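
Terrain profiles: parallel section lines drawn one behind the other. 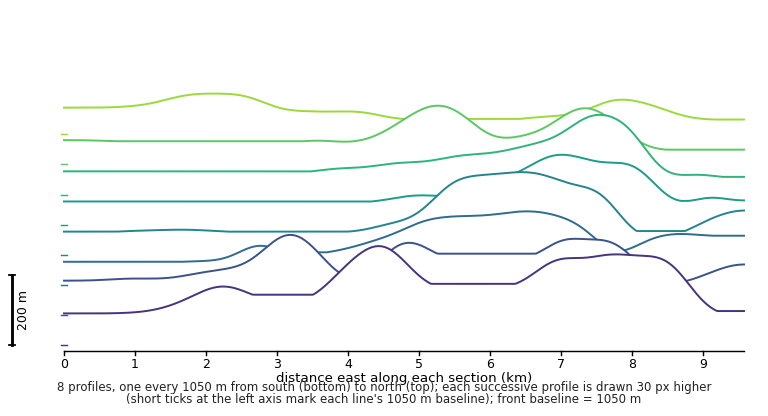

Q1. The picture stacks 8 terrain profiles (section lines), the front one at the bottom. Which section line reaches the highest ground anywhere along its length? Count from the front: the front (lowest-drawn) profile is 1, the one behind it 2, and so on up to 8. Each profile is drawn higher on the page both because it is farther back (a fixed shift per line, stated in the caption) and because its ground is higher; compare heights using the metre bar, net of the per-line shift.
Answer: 1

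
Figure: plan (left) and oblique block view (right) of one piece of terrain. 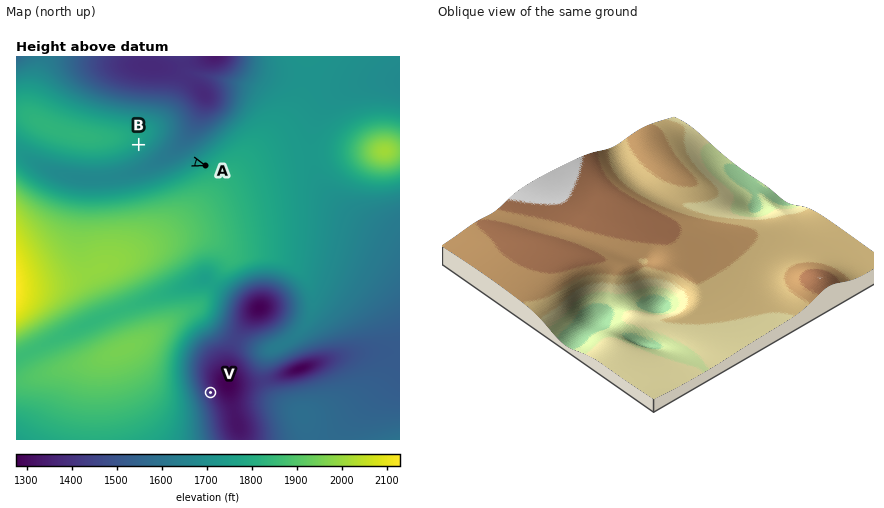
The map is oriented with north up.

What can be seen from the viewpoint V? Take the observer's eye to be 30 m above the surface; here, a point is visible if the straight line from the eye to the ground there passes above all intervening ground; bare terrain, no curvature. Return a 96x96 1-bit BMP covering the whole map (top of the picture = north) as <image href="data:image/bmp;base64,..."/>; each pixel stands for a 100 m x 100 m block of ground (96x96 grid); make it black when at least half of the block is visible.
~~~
<image width="96" height="96" href="data:image/bmp;base64,Qk2+BAAAAAAAAD4AAAAoAAAAYAAAAGAAAAABAAEAAAAAAIAEAAATCwAAEwsAAAIAAAAAAAAA////AAAAAAAAAAAAAAf///wAAAAAAAAAAAf///wAAAAAAAAAAAf///wAAAAAAAAAAAf///wAAAAAAAAAAAf///gAAAAAAAAAAA////gAAAAAAAAAAA////gAAAAAAAAAAB////gAAAAAAAAAAD////gAAAAAAAAAAD////gAAAAAAAAAAH////wAAAAAAAAAAH////8AAAAAAAAAAP/////gAAAAAAAAAf/////8AAAAAAAAAf///gf/gAAAAAAAAf///gD/8AAAAAAAA////gA//AAAAAAAA////wAf/gAAAAAAA////wAP/4AAAAAAA////4AP/8AAAAAAA////8AP//AAAAAAA////8AP//AAAAAAA////wA///gAAAAAA////AA///wAAAAAA///wAAP//wAAAAAAf/+AAAD//gAAAAAAf/8AAAAf/AAAAAAAP/8AAAAAAAAAAAAAH/4AAAAAAAAAAAAAD/4AAAAAAAAAAAAAA/4AAAAAAAAAAAAAAP4AAAAAAAAAAAAAAD4AAAAAAAAAAAAAAAcAAAAAAAAAAAAAAAcAAGAAAAAAAAAAAAfAAfAAAAAAAAAAAAfgB/AAAAAAAAAAAAf///AAAAAAAAAAAAf//+AAAAAAAAAAAAf//+AAAAAAAAAAAAf//8AAAAAAAAAAAAf//4AAAAAAAAAAAAf//wAAAAAAAAAAAAf//gAAAAAAAAAAAAQ/+AAAAAAAAAAAAAADgAAAAAAAAAAAAAAAAAAAAAAAAAAAAAAAAAAAAAAAAAAAAAAAAAAAAAAAAAAAAAAAAAAAAAAAAAAAAAAAAAAAAAAAAAAAAAAAAAAAAAAAAAAAAAAAAAAAAAAAAAAAAAAAAAAAAAAAAAAAAAAAAAAAAAAAAAAAAAAAAAAAAAAAAAAAAAAAAAAAAAAAAAAAAAAAAAAAAAAAAAAAAAAAAAAAAAAAAAAAAAAAAAAAAAAAAAAAAAAAAAAAAAAAAAAAAAAAAAAAAAAAAAAAAAAAAAAAAAAAAAAAAAAAAAAAAAAAAAAAAAAAAAAAAAAAAAAAAAAAAAAAAAAAAAAAAAAAAAAAAAAAAAAAAAAAAAAAAAAAAAAAAAAAAAAAAAAAAAAAAAAAAAAAD4AAAAAAAAAAAAAAH4AAAAAAAAAAAAAAHgAAAAAAAAAAAAAAEAAAAAAAAAAAAAAAAAAAAAAAAAAAAAAAAAAAAAAAAAAAAAAAAAAAAAAAAAAAAAAAAAAAAAAAAAAAAAAAAAAAAAAAAAAAAAAAAAAAAAAAAAAAAAAAAAAAAAAAAAAAAAAAAAAAAAAAAAAAAAAAAAAAAAAAAAAAAAAAAAAAAAAAAAAAAAAAAAAAAAAAAAAAAAAAAAAAAAAAAAAAAAAAAAAAAAAAAAAAAAAAAAAAAAAAAAAAAAAAAAAAAAAAAAAAAAAAAAAAAAAAAAAAAAAAAAAAAAAAAAAAAAAAAAAAAAAAAAAAAAAAAAAAAAAAAAAAAAAAAAAAAAAAAAAAAAAAAAAAAAAAAAAAAAAAAAAAAAAAAAAAAAAAAA="/>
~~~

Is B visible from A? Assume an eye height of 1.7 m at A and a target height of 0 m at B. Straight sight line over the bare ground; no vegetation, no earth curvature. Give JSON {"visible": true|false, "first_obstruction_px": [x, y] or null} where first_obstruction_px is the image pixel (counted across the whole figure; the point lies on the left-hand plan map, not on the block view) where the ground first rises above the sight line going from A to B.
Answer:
{"visible": true, "first_obstruction_px": null}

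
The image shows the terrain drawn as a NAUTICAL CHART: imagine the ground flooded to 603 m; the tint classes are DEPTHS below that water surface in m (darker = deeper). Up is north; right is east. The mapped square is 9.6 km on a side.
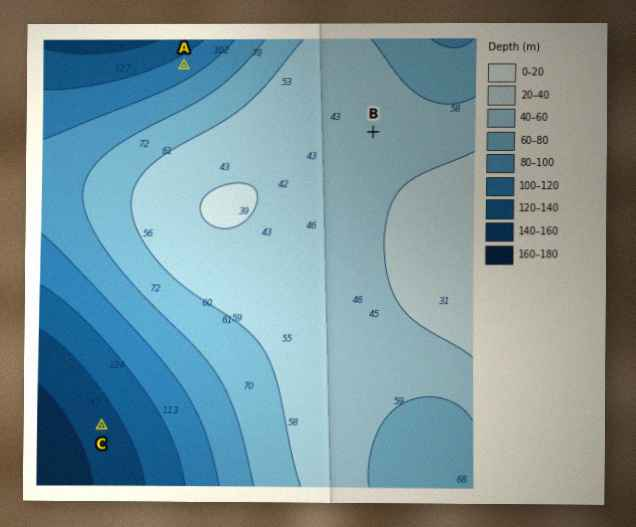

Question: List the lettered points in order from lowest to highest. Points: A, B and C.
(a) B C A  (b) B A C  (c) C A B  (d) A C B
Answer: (c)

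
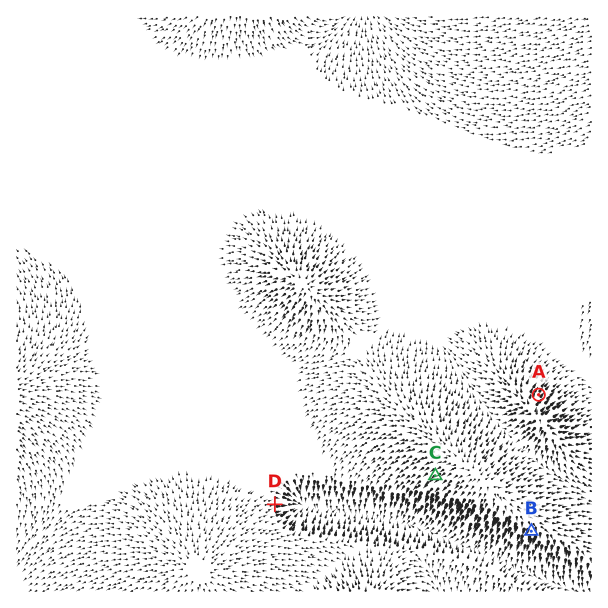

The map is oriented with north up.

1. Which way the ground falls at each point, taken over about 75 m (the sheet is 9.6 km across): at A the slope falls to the NE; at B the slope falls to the S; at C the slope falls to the SW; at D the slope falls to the E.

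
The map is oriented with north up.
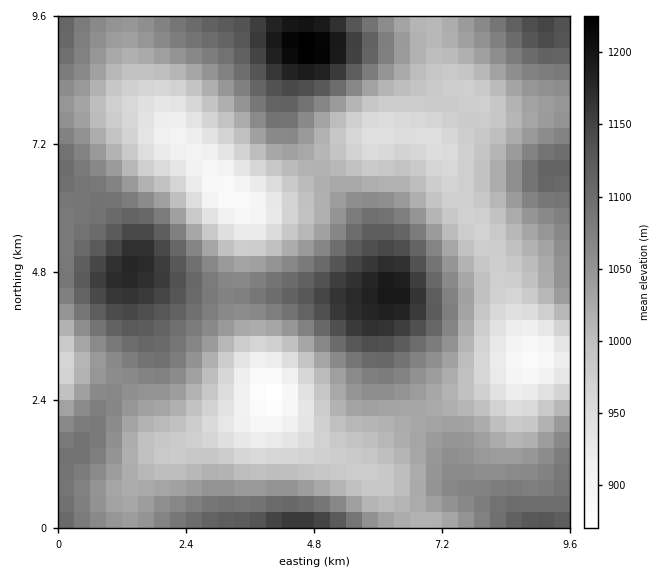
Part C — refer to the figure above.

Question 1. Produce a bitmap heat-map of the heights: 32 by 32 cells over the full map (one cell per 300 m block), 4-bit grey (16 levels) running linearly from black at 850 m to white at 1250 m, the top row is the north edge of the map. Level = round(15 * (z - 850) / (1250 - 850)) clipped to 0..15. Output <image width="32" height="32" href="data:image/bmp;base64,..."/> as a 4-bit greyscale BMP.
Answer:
<image width="32" height="32" href="data:image/bmp;base64,Qk12AgAAAAAAAHYAAAAoAAAAIAAAACAAAAABAAQAAAAAAAACAAATCwAAEwsAABAAAAAAAAAAAAAAABEREQAiIiIAMzMzAERERABVVVUAZmZmAHd3dwCIiIgAmZmZAKqqqgC7u7sAzMzMAN3d3QDu7u4A////AKmHeImaqrvMuph2ZniJqqqYh3eImZmZqZh2ZmeImZmZmHdnd3iHeHd2VVZ3iImZmZmHZmZmZmZlVVVWZ4iIiImZmGVVVVRERFVVZneId3eJmZhmVVRDMzRFVmZ3d3ZmeImYdmZUMiIjVmZmd3dmVWd4mHd2VDIRI1Z3d3dmVERWZ4iIh2VCESNXeIh3ZlMzREZ4iIh2QxEkZ4mYh2VDIiNGeJmZhlMjRXiaqYh2QyETV4maqYdlRVeJq7qZhkMhI2iaqqmYd2d4q8zLuoZTMjR5q7uqmYiJmrzM3MqXVERWirzMu6mImaq8zd3Kh2VFZ5q8zMupiImau8zduodVVWiavMy6mHd4iau8zLl2VVZ4mqvMuodlVmeJq7uodVVWeJmau6h1QzRWeJqql2VVZ3iZmqqXUyIjRWeZmHZVVXeImZmYdkIRI0ZniIdlVVZ4mZmYdlQyEjRWZ3ZmZUVWiaqZh2VDIiNFZmZVVVRFVomqmHZUMiI0Z3dlRERERVZ4mYhlQyIzRniHZUREREVWZ4iHZUMzNFeJmHZURERVVWd4d2VEM0VnmqmHZVVVVVVnd4dlVERWeKu7qYdmVVVWd4iYdlVmeIm8zdypd2VVZ4iZmHdneImave7tuodmZniZqqmHd4mZqs3u7bqHZmeImrupiHiJmqu83dy5h2Zniau7"/>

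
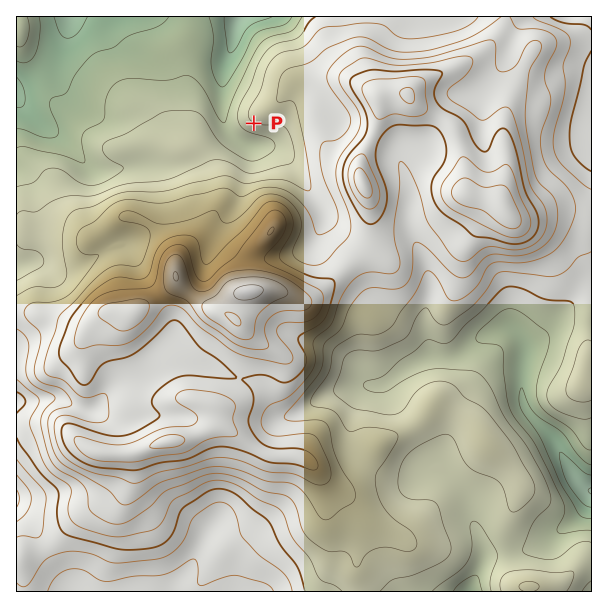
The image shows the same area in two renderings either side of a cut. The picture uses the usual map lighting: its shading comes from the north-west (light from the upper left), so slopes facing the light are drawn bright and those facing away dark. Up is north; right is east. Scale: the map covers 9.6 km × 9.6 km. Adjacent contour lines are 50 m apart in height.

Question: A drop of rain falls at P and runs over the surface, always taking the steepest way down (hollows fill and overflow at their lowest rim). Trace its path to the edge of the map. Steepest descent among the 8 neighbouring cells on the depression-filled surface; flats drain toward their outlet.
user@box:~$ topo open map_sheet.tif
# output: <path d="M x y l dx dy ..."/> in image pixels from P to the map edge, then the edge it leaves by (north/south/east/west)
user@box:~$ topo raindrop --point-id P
<path d="M254 123l-15 15 0 2-2 0-10-11-3-6 0-6-2-1 0-45 2-2 0-4 7-15 0-5 2-1 0-8 1-1 0-8 2-1 0-3 3-6"/>
exit: north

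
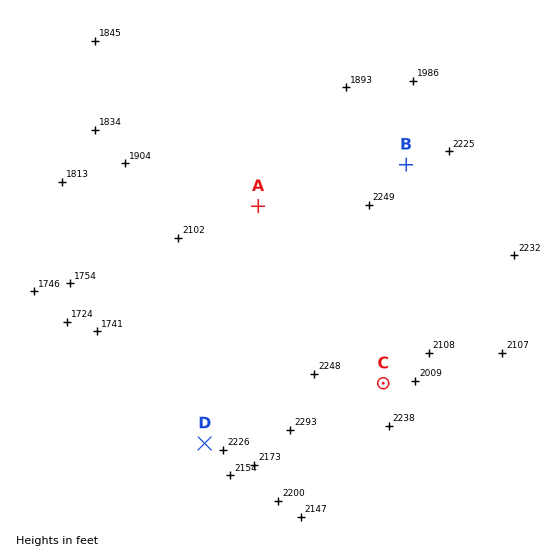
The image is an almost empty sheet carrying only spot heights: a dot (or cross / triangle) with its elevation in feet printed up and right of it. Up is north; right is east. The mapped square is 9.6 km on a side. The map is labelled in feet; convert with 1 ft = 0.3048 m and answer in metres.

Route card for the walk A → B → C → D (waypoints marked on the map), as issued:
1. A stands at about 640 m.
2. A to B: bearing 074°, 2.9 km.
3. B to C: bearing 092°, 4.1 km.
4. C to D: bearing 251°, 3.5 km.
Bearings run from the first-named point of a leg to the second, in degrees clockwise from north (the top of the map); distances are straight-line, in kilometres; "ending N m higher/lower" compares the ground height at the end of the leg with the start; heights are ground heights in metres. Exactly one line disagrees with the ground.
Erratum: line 3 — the bearing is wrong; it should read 186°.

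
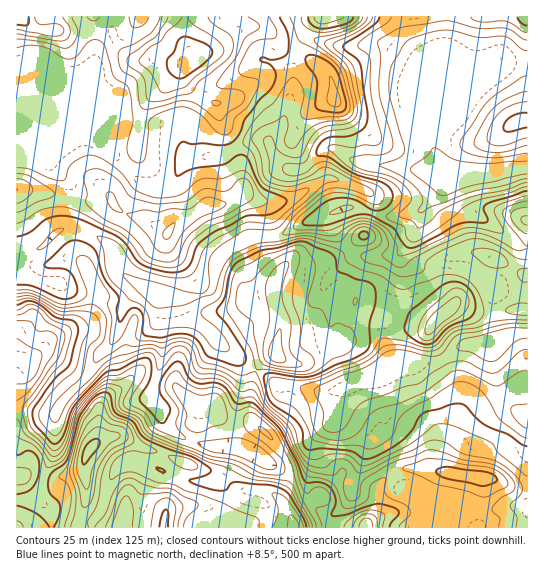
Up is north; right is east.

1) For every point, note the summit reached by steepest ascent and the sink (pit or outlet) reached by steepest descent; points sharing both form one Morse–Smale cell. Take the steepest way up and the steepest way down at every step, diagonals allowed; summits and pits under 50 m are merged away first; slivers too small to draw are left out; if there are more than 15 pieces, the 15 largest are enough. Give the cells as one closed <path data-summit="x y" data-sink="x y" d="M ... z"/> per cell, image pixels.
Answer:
<path data-summit="193 58" data-sink="489 173" d="M295 16l-201 0 1 46-3 9-15 19 17 9 13 10-3 26 5 12 11 15 19 19 14 6 10 0 7-3 7-9 4-9 9-7 32-4 31-15 13 0 10 18 14 11 15-1 17-17 11-3 26 15 42 4 26 5 14 0-6-22-12-17 6-14 0-14-5-15 0-17-5-7-40-23-21 4-17 0-26-7-12-7z"/><path data-summit="90 449" data-sink="489 173" d="M77 228l-11 0-9 4-19 17-21 2-1 19 25 10 17 3 9 6 56 16 1 2-11 34-16 16-8 17-24 24-11 17-28-6-10 1 0 117 75 1 1-6 11-15 5-22 7-14 10-8 10-2 56 20 23 0 5-2 7 9 11 8 25 7 6 4 1 12-2 9 63 0 2-11 15-14 5-9 1-9-6-4-8 0-17 15-27 15-4 8-11-21 9-21-1-14-15-22-17-16-7-12 3-32 4-10-33-24-20-20-12-7-6-6-2-12-4-3-21-3-29-17-10-10-6-19-10-10z"/><path data-summit="167 234" data-sink="489 173" d="M49 87l-4 0-2 10-10 14-4 22-4 8-4 2 9 1 9 5 29 34 1 10-4 16-1 20 18 0 21 11 10 10 6 19 10 10 33 18 25 2 23-7 3-5 3-18 5-12 14-12 14-6 29-3 25-13 42-15 14 0 22 8 17 0 19-4 6-3 28-31-10-6-14 0-26-5-42-4-26-15-11 3-17 17-15 1-14-11-10-18-13 0-31 15-32 4-9 7-4 9-7 9-7 3-10 0-14-6-19-19-11-15-5-12 3-26-5-5-25-15-20 0z"/><path data-summit="90 449" data-sink="491 343" d="M527 311l-34 1 4 29-6 3-28 1-16 12-12 6-17 1-21-3-26 16-40 15-50-5-24-16-5 10-3 32 7 12 17 16 15 22 1 14-9 21 11 20 4-7 27-15 17-15 8 0 6 3 8-18 7-21 0-7-6-7-23-16 0-8 4 8 32 18 20 39 10-4 21 0 12 4 55 7 24 10 10 0z"/><path data-summit="277 355" data-sink="489 173" d="M330 213l-27 10-25 13-29 3-22 12-8 10-7 29-11 6-21 3 3 3 2 12 70 57 8-10 12-6 15 8 13 1 14-8 24-7 10-34-26-21-1-8 10-13 17-14 9-4-6-2-15-16z"/><path data-summit="90 449" data-sink="489 173" d="M451 179l-29 30-5 3-19 4-17 0-22-8-14 0-14 6 8 23 15 16 6 2-9 4-17 14-10 13 1 8 21 19 4 2 2-2 3-12 32 8 4-15 9-16 0-24 15-21 10 24 6 6 35 5 26 18 1 26 35-2 0-63-10-2-32-25-21-9-13-25z"/><path data-summit="29 365" data-sink="489 173" d="M21 271l-5 0 0 138 38 6 11-17 24-24 8-17 16-16 11-35-57-17-9-6-17-3z"/><path data-summit="521 121" data-sink="489 173" d="M527 63l-28 0-16 12-12 2-3 14-9 11-9 6-15 5-6 6-6 14 9 12 7 22 6 8 9 4 48-10 26-2z"/><path data-summit="163 527" data-sink="489 173" d="M135 461l-10 2-10 8-7 14-5 22-11 15 1 6 174-1 2-8-1-12-6-4-25-7-11-8-7-9-5 2-23 0z"/><path data-summit="90 449" data-sink="489 173" d="M426 468l-21 0-10 5 5 10 6 6 17 8 13 13-3 18 95-1-1-38-10 0-24-10-55-7z"/><path data-summit="17 17" data-sink="489 173" d="M93 16l-76 0-1 67 29 0 1 4 4 1 27 1 15-18 3-9 0-44z"/><path data-summit="443 314" data-sink="489 173" d="M415 233l-15 21 0 24-9 16-4 15 18 4 25 12 25-21 6 0 20 8 10 0 2-7-1-19-26-18-35-5-6-6z"/><path data-summit="322 17" data-sink="489 173" d="M445 16l-148 0-1 3 9 16 18 8 18 4 17 0 15-4 10 1 35 21 6 8 1 6 4-10 11-11 4-8z"/><path data-summit="277 355" data-sink="491 343" d="M354 316l-5 2-8 31-24 7-14 8-13-1-15-8-12 6-7 9 25 17 13 0 25 5 12 0 46-17 15-12-8-18-3-15-6-9z"/><path data-summit="443 314" data-sink="491 343" d="M461 304l-6 0-24 21-26-12-18-4-4 16 0 13 9 24 15-1 11 3 17-1 12-6 16-12 28-1 6-3 0-7-4-12 0-8-2-2-16-1z"/>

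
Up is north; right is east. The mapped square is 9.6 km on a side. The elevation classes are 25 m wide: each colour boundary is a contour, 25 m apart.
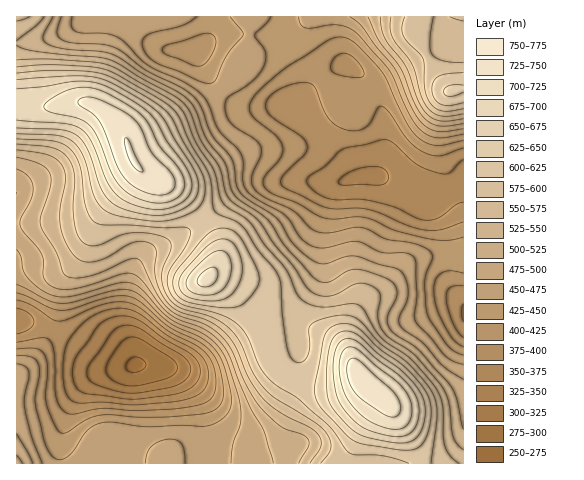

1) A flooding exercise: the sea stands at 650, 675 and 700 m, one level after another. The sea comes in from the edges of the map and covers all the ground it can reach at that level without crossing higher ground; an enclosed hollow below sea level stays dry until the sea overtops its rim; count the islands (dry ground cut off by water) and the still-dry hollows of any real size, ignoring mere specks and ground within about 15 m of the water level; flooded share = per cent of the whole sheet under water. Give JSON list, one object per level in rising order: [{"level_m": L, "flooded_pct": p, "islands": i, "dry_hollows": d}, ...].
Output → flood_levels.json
[{"level_m": 650, "flooded_pct": 88, "islands": 2, "dry_hollows": 0}, {"level_m": 675, "flooded_pct": 91, "islands": 2, "dry_hollows": 0}, {"level_m": 700, "flooded_pct": 94, "islands": 2, "dry_hollows": 0}]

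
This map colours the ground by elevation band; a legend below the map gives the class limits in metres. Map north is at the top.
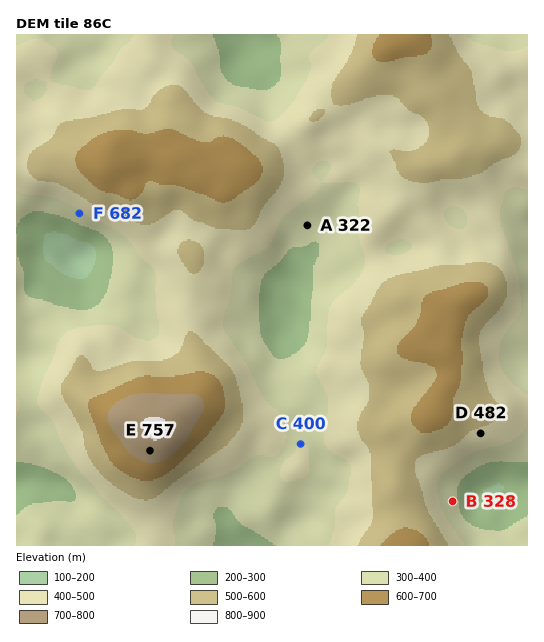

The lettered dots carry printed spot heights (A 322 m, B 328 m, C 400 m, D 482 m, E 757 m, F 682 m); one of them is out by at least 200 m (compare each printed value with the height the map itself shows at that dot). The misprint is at F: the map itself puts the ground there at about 382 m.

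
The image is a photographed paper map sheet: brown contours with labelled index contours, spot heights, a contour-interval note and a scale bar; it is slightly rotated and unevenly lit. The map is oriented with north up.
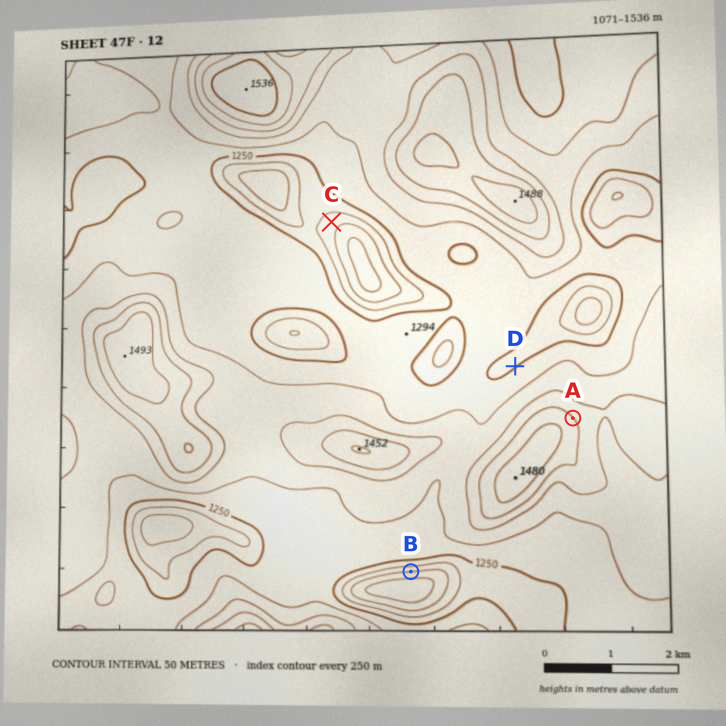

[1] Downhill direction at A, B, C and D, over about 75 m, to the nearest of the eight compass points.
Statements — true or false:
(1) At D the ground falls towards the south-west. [false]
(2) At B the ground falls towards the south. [true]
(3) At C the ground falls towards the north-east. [false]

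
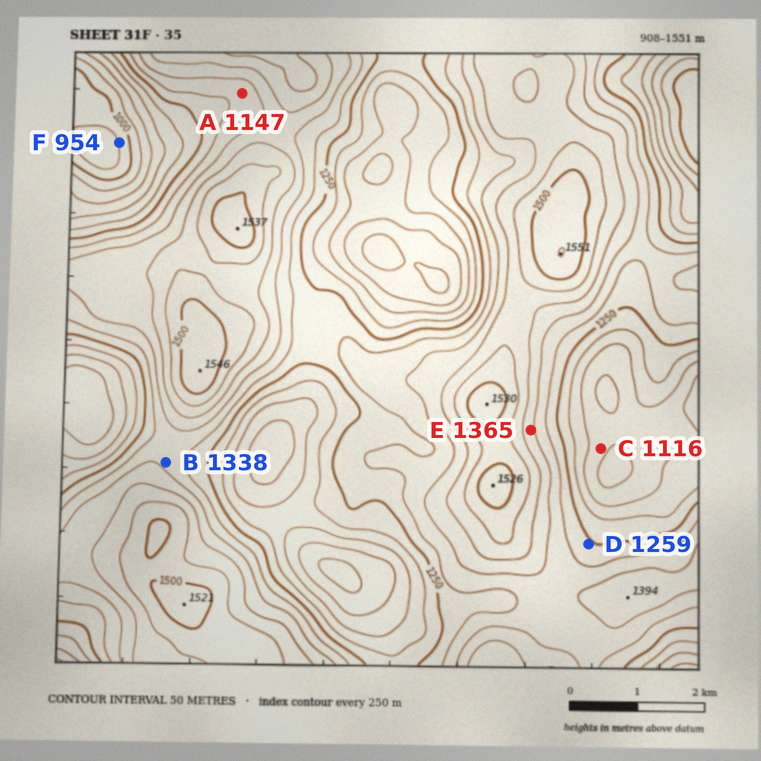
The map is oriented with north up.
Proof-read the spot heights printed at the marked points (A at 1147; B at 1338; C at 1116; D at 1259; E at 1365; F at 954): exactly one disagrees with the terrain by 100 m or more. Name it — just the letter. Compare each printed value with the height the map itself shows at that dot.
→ A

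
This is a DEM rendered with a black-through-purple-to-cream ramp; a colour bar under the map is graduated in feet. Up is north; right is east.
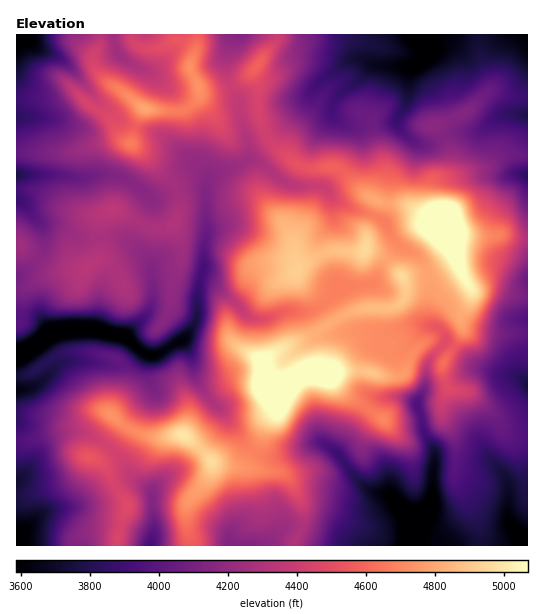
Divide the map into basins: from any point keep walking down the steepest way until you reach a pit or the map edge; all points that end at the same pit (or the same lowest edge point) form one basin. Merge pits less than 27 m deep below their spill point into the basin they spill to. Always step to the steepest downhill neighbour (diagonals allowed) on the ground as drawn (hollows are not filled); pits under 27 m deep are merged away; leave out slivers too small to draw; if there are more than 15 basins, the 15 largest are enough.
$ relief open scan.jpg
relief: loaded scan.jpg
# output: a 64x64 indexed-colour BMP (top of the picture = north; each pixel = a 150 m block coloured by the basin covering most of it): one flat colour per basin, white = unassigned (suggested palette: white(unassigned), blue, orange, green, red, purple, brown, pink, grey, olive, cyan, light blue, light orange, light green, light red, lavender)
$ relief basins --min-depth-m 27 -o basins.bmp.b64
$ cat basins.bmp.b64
<image width="64" height="64" href="data:image/bmp;base64,Qk12CAAAAAAAAHYAAAAoAAAAQAAAAEAAAAABAAQAAAAAAAAIAAATCwAAEwsAABAAAAAAAAAA////ALR3HwAOf/8ALKAsACgn1gC9Z5QAS1aMAMJ34wB/f38AIr28AM++FwDox64AeLv/AIrfmACWmP8A1bDFAFVVVVVVVViIiIiImZmZmZmZkiIiIiIiIiIiIiIid3d3VVVVVVVVWIiIiIiZmZmZmZmSIiIiIiIiIiIiIiJ3d3dVVVVVVVVYiIiIiZmZmZmZmZkiIiIiIiIiIiIiInd3d1VVVVVVVViIiIiJmZmZmZmZmSIiIiIiIiIiIiInd3d3VVVVVVVVVYiIiImZmZmZmZmZIiIiIiIiIiIiIid3d3dVVVVVVVVViIiIiJmZmZmZmZkiIiIiIiIiIiIiJ3d3d1VVVVVVVViIiIiImZmZmZmZkiIiIiIiIiIiIiJ3d3d3VVVVVVVViIiIiIiJmZmZmZmSIiIiIiIiIiIiJ3d3d3dVVVVVVVWIiIiIiIiZmZmZmSIiIiIiIiIiIiInd3d3d1VVVVVVWIiIiIiIiJmZmZIiIiIiIiIiIiIiIid3d3d3VVVVVVVYiIiIiIiIgRESIiIiIiIiIiIiIiIiJ3d3d3dVVVVVVViIiIiIiIgRERIiIiIiIiIiIiIiIiInd3d3d1VVVVVVVYiIiIiIgRERESIiIiIiIiIiIiIiIid3d3d3ERVVVVVVWIiIiIEREREREiIiIiIiIiIiIiIiJ3d3d3cRERFVVVVYERERERERERESIiIiIiIiIiIiIiJ3d3d6qhEREbFVVVERERERERERERIiIiIiIiIiIiIiInd3d6qqu7u7u7FVERERERERERERESIiIiIiIiIiIiInd3d3qqq7u7u7u7sREREREREREREREiIiIiIiIiIiIid3d3qqqru7u7u7u7ERERERERERERESIiIiIiIiIiIiJ3d3qqqqu7u7u7u7sRERERERERERERIiIiIiIiIiIiIieqqqqqq7u7u7u7uxERERERERERERERIiIiIiIiIiIiKqqqqqqhu7u7u7u7ERERERERERERERESIRIiIhESIiKqqqqqqqERu7u7u7sREREREREREREREREREREREREiIqqqqqqqoRERu7u7sRERERERERERERERERERERERESIiKqqqqqqhEREREREREREREREREREREREREREREREREiIaqqqqqqERERERERERERERERERERERERERERERERERIRGqqqqqoRERERERERERERERERERERERERERERERERERERqqoqqhEREREREREREREREREREREREREREREREREREREiIiIiERERERERERERERERERERERERERERERERERERESIiIiIRERERERERERERERERERERERERERERERERERERIiIiIhERERERERERERERERERERERERERERERERERERESIiIiERERERERERERERERERERERERERERERERERERERIiIiIREREREREREREREREREREREREREREREREREREREiIiIhEREREREREREREREREREREREREREREREREREREiIiIiERERERERERERERERERERERERERERERERERERESIiIiIREURERBERERERERERERERERERERERERERERESIiIiIhFEREREERERERERERERERERERERERERERERERIiIiIiFEREREQREREREREREREREREREREREREREREREiIiIiJERERERBERERERERERERERERERERERERERERESIiIiIkREREREEREREREREREREREREREREREREREREd3d3d3dRERERERBERRERBERERERERERERERERERERER3d3d3d1EREREREERREREEREREREREREREREREREREzHd3d3d3UREREREREREREQRERERERERERERERERERMzPN3d3d3dRERERERERERERBERERERERERERERERMzMzPM3d3d3d1EREREREREREREERERERERERERERETMzMzM8zd3d3d3UREREREREREREQRERERERERERERETMzMzMzzN3d3d3dREREREREREREERERERERERERERETMzMzMzMzzN3d3d1EREREREREREEREREREREREREzMzMzMzMzMzPMzM3d3UREREREREREQRERERERERERMzMzMzMzMzMzM8zMzM3dZmZmZkREREERERERERERERMzMzMzMzMzMzMzzMzMzMxmZmZmZmREERERERERERERMzMzMzMzMzMzMzPMzMzMzGZmZmZmZmZhERERERERERMzMzMzMzMzMzMzPMzMzMzMZmZmZmZmZmEREREREREREzMzMzMzMzMzMzM8zMzMzMxmZmZmZmZmYRERERERERETMzMzMzMzMzMzMzM8zMzMzGZmZmZmZmZmERERERERETMzMzMzMzMzMzMzMzM8zMzMZmZmZmZmZmERERERERERMzMzMzMzMzMzMzMzMzPMzMxmZmZmZmZmEREREREREREzMzMzMzMzMzMzMzMzMzzP/2ZmZmZmZhERERERHu7hETMzMzMzMzMzMzMzMzMzP///ZmZmZmZhERERERHu7u4RMzMzMzMzMzMzMzMzMzM///9mZmZmZhEREREREe7u7u4zMzMzMzMzMzMzMzMzMz///2ZmZmZmERERERER7u7u7jMzMzMzMzMzMzMzMzMz////ZmZmZmYRERERERHu7u7u4zMzMzMzMzMzMzMzMzP///9mZmZmZhERERERER7u7u7uMzMzMzMzMzMzMzMzM////2ZmZmZmERERERERHu7u7u7jMzMzMzMzMzMzMzMz////"/>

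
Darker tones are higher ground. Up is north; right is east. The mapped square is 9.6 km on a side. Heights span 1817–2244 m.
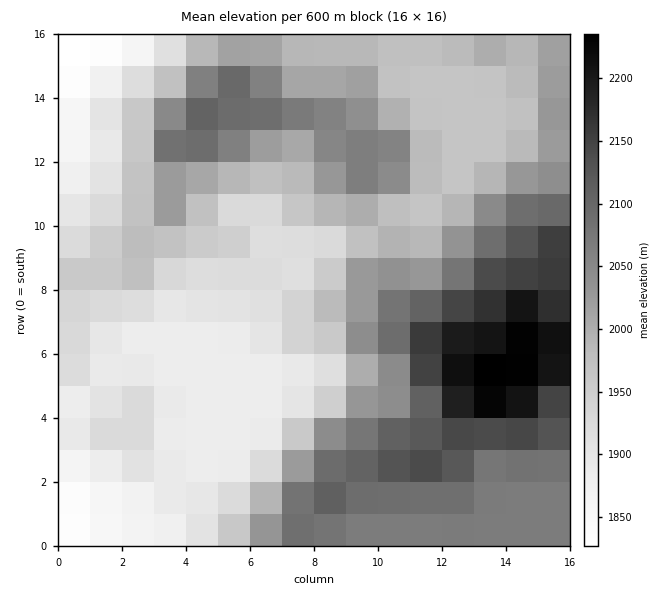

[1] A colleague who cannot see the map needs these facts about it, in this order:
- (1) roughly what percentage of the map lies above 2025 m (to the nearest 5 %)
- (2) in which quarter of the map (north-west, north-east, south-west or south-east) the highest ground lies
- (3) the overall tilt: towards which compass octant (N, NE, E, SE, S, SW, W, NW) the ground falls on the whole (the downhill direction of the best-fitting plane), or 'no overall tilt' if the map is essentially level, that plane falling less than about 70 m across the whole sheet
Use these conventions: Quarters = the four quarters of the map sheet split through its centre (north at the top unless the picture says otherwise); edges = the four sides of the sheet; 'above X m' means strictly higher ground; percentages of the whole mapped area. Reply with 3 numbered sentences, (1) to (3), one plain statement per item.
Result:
(1) Roughly 40 % of the ground is higher than 2025 m.
(2) The highest ground is in the south-east quarter.
(3) On the whole the ground falls towards the west.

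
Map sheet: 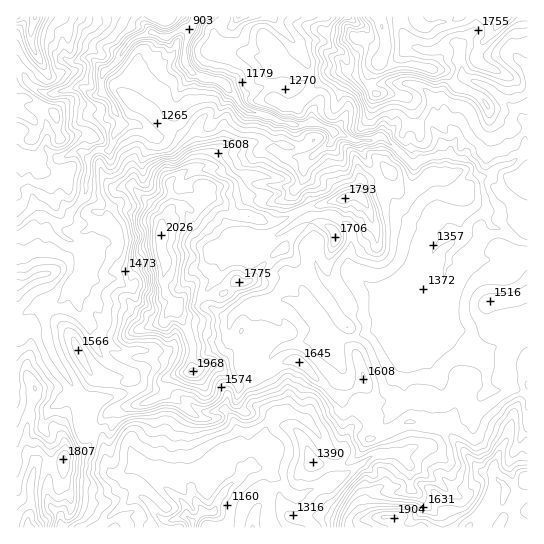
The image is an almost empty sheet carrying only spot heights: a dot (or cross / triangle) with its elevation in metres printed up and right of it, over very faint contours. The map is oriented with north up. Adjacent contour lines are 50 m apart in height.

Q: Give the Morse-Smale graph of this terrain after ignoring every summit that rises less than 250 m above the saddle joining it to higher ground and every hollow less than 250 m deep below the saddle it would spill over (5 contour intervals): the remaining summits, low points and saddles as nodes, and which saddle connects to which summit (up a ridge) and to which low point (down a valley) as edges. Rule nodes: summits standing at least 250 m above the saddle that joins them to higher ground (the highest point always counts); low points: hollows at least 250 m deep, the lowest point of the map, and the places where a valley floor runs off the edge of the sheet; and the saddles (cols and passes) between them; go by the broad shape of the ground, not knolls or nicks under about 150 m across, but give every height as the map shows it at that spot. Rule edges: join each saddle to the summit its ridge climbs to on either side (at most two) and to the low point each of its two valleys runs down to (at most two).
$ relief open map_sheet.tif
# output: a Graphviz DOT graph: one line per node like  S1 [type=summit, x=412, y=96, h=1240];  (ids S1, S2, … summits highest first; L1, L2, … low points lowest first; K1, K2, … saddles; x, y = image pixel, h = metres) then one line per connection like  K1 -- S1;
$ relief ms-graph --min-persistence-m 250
graph terrain {
  S1 [type=summit, x=161, y=237, h=2026];
  S2 [type=summit, x=382, y=27, h=1952];
  S3 [type=summit, x=527, y=478, h=1949];
  S4 [type=summit, x=29, y=527, h=1928];
  S5 [type=summit, x=35, y=17, h=1856];
  L1 [type=low, x=191, y=26, h=903];
  L2 [type=low, x=193, y=523, h=988];
  K1 [type=saddle, x=370, y=425, h=1522];
  K2 [type=saddle, x=95, y=433, h=1427];
  K3 [type=saddle, x=527, y=243, h=1386];
  K4 [type=saddle, x=22, y=226, h=1296];
  K1 -- S1;
  K1 -- S3;
  K1 -- L1;
  K1 -- L2;
  K2 -- S1;
  K2 -- S4;
  K2 -- L1;
  K2 -- L2;
  K3 -- S1;
  K3 -- S2;
  K3 -- L1;
  K4 -- S1;
  K4 -- S5;
  K4 -- L1;
}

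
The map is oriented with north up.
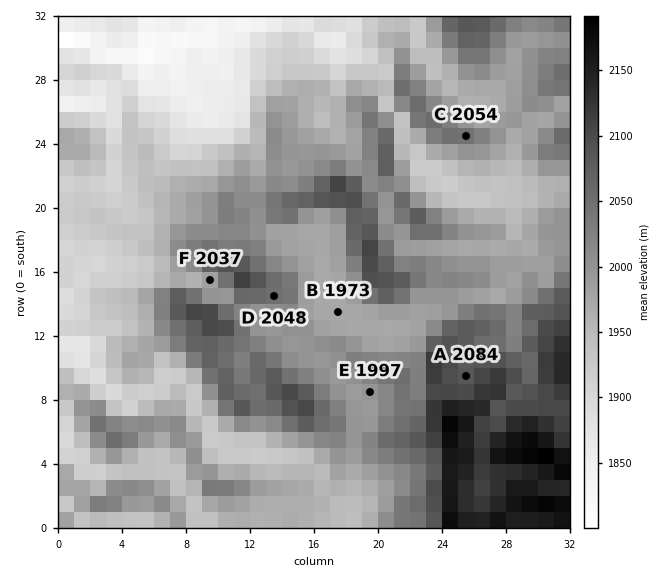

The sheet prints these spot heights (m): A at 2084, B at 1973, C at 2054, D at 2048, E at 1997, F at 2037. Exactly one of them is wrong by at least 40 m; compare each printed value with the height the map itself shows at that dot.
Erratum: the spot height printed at F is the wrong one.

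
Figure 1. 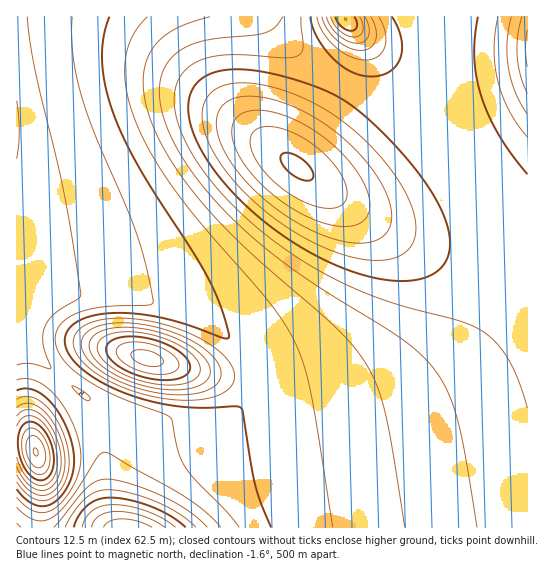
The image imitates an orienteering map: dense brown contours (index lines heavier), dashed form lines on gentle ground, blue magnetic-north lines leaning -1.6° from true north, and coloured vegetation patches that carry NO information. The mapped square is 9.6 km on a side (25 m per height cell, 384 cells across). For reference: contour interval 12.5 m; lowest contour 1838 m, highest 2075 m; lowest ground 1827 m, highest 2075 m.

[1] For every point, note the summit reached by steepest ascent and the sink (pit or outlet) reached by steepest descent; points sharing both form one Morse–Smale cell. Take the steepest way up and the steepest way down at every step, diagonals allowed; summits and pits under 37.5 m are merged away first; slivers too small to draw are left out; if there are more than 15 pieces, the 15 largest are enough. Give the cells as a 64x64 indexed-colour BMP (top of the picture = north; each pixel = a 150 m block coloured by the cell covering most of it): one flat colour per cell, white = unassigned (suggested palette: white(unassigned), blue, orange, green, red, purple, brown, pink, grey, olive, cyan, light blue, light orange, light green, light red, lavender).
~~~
<image width="64" height="64" href="data:image/bmp;base64,Qk12CAAAAAAAAHYAAAAoAAAAQAAAAEAAAAABAAQAAAAAAAAIAAATCwAAEwsAABAAAAAAAAAA////ALR3HwAOf/8ALKAsACgn1gC9Z5QAS1aMAMJ34wB/f38AIr28AM++FwDox64AeLv/AIrfmACWmP8A1bDFAERERERERCIiIiIiIiIiIiIiIiIiIiIiIiIiIiIiIiIiREREREREIiIiIiIiIiIiIiIiIiIiIiIiIiIiIiIiIiJEREREREEiIiIiIiIiIiIiIiIiIiIiIiIiIiIiIiIiIkREREREQSIiIiIiIiIiIiIiIiIiIiIiIiIiIiIiIiIiRERERERBIiIiIiIiIiIiIiIiIiIiIiIiIiIiIiIiIiJEREREREEiIiIiIiIiIiIiIiIiIiIiIiIiIiIiIiIiIkREREREQRIiIiIiIiIiIiIiIiIiIiIiIiIiIiIiIiIiRERERERBEiIiIiIiIiIiIiIiIiIiIiIiIiIiIiIiIiJEREREREESIiIiIiIiIiIiIiIiIiIiIiIiIiIiIiIiIkREREREQREiIiIiIiIiIiIiIiIiIiIiIiIiIiIiIiIiRERERERDEREiIiIiIiIiIiIiIiIiIiIiIiIiIiIiIiJEREREREMzEREREiIiIiIiIiIiIiIiIiIiIiIiIiIiIkREREREMzMzMzERERESIiIiIiIiIiIiIiIiIiIiIiIiREREREQzMzMzMzMzMREREREiIiIiIiIiIiIiIiIiIiJERERERDMzMzMzMzMzMREREREREiIiIiIiIiIiIiIiIkRERERDMzMzMzMzMzMzMREREREREREiIiIiIiIiIiIiREREREMzMzMzMzMzMzMzERERERERERESIiIiIiIiIiJERERDMzMzMzMzMzMzMzMRERERERERERERIiIiIiIiIkRERDMzMzMzMzMzMzMzMxERERERERERERERIiIiIiIiRERDMzMzMzMzMzMzMzMzERERERERERERERESIiIiIiJERDMzMzMzMzMzMzMzMzERERERERERERERERESIiIiIkRDMzMzMzMzMzMzMzMzMREREREREREREREREREiIiIiRDMzMzMzMzMzMzMzMzMRERERERERERERERERERIiIiJDMzMzMzMzMzMzMzMzMREREREREREREREREREREiIiIjMzMzMzMzMzMzMzMzMRERERERERERERERERERERIiIiMzMzMzMzMzMzMzMzERERERERERERERERERERERESIiIzMzMzMzMzMzMzMxERERERERERERERERERERERERIiIjMzMzMzMzMzMzMRERERERERERERERERERERERERESIiMzMzMzMzMzMRERERERERERERERERERERERERERERIiIREREREREREREREREREREREREREREREREREREREREiIhERERERERERERERERERERERERERERERERERERERERIiEREREREREREREREREREREREREREREREREREREREREiIRERERERERERERERERERERERERERERERERERERERESIhERERERERERERERERERERERERERERERERERERERERIiEREREREREREREREREREREREREREREREREREREREREiIRERERERERERERERERERERERERERERERERERERERESIhERERERERERERERERERERERERERERERERERERERERIiERERERERERERERERERERERERERERERERERERERERIiIREREREREREREREREREREREREREREREREREREREREiImERERERERERERERERERERERERERERERERERERERESIiYRERERERERERERERERERERERERERERERERERERESIiJhERERERERERERERERERERERERERERERERERERESIiImYRERERERERERERERERERERERERERERERERERERIiIiZhERERERERERERERERERERERERERERERERERERIiIiJmEREREREREREREREREREREREREREREREREREREiIiImYREREREREREREREREREREREREREREREREREREiIiIiZhEREREREREREREREREREREREREREREREREREiIiIiJmERERERERERERERERERERERERERERERERERESIiIiImYRERERERERERERERERERERERERERERERERESIiIiIiZhERERERERERERERERERERERERERERERERESIiIiIiJmERERERERERERERERERERERERERERERERESIiIiIiImYRERERERERERERERERERERERERERERERERIiIiIiIiZhERERERERERERERERERERERERERERERFVUiIiIiIiJhEREREREREREREREREREREREREREREVVVVSIiIiIiImERERERERERERERERERERERERERERVVVVVVIiIiIiIiYREREREREREREREREREREREREREVVVVVVVUiIiIiIiJhERERERERERERERERERERERERFVVVVVVVVSIiIiIiIhERERERERERERERERERERERERFVVVVVVVVVUiIiIiIiERERERERERERERERERERERERFVVVVVVVVVVSIiIiIiIRERERERERERERERERERERERVVVVVVVVVVVVIiIiIiIhERERERERERERERERERERERVVVVVVVVVVVVUiIiIiIiERERERERERERERERERERERVVVVVVVVVVVVUiIiIiIiIRERERERERERERERERERERVVVVVVVVVVVVVSIiIiIiIhERERERERERERERERERERFVVVVVVVVVVVVVIiIiIiIi"/>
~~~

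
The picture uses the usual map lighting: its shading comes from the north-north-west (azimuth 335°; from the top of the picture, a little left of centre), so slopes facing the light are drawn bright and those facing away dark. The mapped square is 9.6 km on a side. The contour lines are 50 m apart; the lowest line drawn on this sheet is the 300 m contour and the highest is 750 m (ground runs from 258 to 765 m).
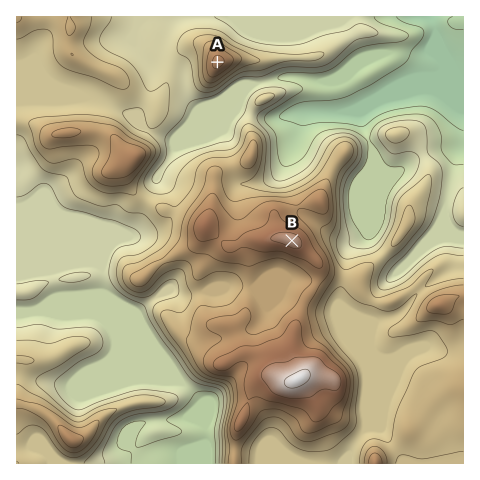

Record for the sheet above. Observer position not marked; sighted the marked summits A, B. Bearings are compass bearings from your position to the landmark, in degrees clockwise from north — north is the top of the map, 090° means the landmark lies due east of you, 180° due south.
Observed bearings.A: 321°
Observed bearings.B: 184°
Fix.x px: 297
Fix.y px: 161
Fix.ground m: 350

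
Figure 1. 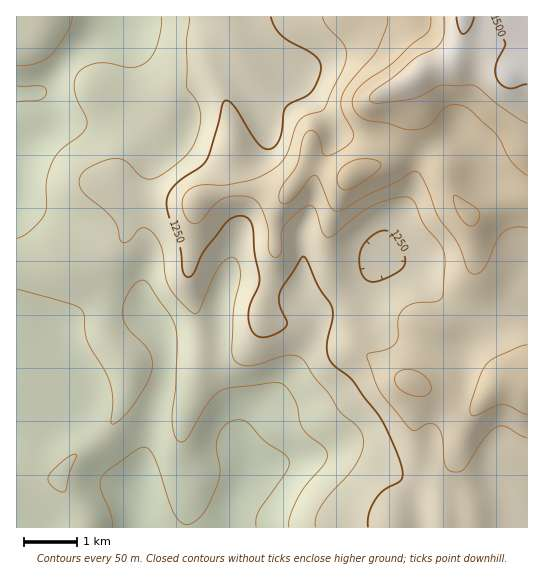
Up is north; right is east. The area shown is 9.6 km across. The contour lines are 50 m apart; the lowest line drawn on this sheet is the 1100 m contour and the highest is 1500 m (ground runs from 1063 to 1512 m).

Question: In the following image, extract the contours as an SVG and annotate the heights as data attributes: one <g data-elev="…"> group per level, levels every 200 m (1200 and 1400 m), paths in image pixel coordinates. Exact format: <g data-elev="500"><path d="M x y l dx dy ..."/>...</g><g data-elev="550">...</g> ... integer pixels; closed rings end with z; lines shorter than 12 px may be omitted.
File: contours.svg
<g data-elev="1200"><path d="M189 17l-3 25 1 44 11 18 3 13-3 17-7 15-15 16-13 9-9 4-5 1-6-1-17-17-5-2-7-1-13 4-15 8-6 7-1 8 6 9 19 16 9 9 4 7 3 12 2 4 7-1 9-11 4-2 5 1 7 5 8 15 3 26 4 11 9 13 16 15 3-1 2-3 14-31 8-14 8-7 4-1 2 2 4 6 1 9-7 40-1 37 3 10 6 4 9 1 35-10 8-1 6 2 6 4 10 17 14 16 11 17 19 18 4 6 1 7-4 15-10 16-28 32-6 12 0 10"/></g><g data-elev="1400"><path d="M470 226l4-1 4-4 2-6-1-4-8-6-14-9-3 0 0 7 4 11 6 8z"/><path d="M341 189l8 0 12-6 17-13 3-4-1-3-5-3-10-1-10 1-8 3-6 6-3 6 0 8z"/><path d="M431 17l-1 10-4 7-15 11-20 19-24 16-10 10-5 11 3 10 6 6 6 3 19 3 19 6 9 1 9-2 7-3 12-15 5-4 8-1 8 1 8 5 24 22 16 28 16 14"/></g>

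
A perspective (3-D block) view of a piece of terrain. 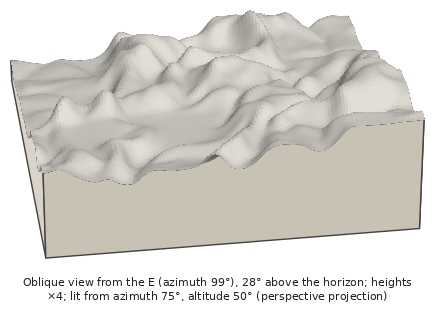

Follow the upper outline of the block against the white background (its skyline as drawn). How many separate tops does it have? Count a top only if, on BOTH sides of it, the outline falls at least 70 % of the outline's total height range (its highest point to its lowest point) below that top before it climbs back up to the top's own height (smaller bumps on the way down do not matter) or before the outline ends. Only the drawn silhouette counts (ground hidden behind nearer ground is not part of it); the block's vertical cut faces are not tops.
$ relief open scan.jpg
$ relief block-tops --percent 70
0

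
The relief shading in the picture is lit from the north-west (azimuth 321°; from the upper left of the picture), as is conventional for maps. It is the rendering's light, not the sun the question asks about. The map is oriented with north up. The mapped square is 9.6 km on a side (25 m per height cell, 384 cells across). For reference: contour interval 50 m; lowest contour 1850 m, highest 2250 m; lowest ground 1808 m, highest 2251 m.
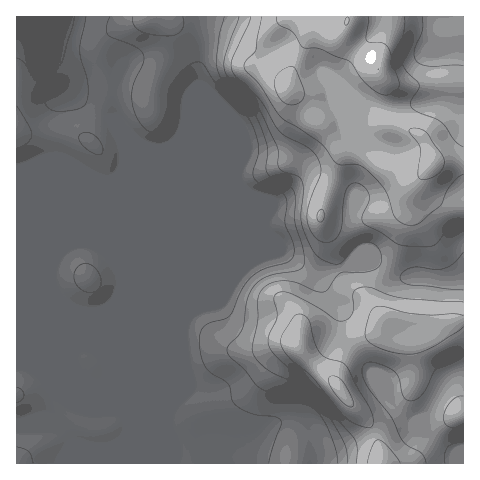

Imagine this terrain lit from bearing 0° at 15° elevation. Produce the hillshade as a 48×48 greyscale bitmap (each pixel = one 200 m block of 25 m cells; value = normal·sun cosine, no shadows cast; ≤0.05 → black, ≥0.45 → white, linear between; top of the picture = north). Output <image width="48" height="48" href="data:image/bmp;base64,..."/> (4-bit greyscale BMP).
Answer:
<image width="48" height="48" href="data:image/bmp;base64,Qk32BAAAAAAAAHYAAAAoAAAAMAAAADAAAAABAAQAAAAAAIAEAAATCwAAEwsAABAAAAAAAAAAAAAAABEREQAiIiIAMzMzAERERABVVVUAZmZmAHd3dwCIiIgAmZmZAKqqqgC7u7sAzMzMAN3d3QDu7u4A////AJmHiIiIiIiIiIiIiIiJmZmHd4mqu7qYeKmIiIiIiIiIiIiIiIiJmqmHZnmqu7qXZ6qYiId3iIiIiIiIiIiImqmGRFeau7qGRJmYiIiIiIiIiIh3d3d4mZhkIjWKqZiGMniIiIiIiIiIiId3d2Z3iIZCASaaqHiHVGd4iIiIiIiIiIh3d2ZmZlQQAlirl2d4mGd4iIiIiIiIiIiId2VURDEAFZu6hlZ5q4iIiIiIiIiIiIiIh2VDMhABWcyoh2Z4q6mYiIiIiIiIiIh3dmVDMQAVm8uId3ZomqmIiIiIiIiIiIdlVVREMAFqy6h3ZnZmeIiIiIiIiIiIiIdlVEVUIBWc24ZURWZUVoiIiIiIiIiIiIdmZmZUIki8ynQzRWVUNIiIiIiIiIiIiIeIiYhlVomrqXVFZ3dlRIiIiIiIiIiIiIiaqqmImqqZmYdniIh3ZYiIiIiIiIiIiImrupmau6mImpiIiIiIdoiIiIiIiIiIiIm7upiJqrqqqqmZmZmZmYiIiHd3iIiIiIiaqph3i83LqZmrzMzN3YiIh2ZniIiIiIiImqmInN7bmIrN7u7v/4iIh2VmiIiIiIiIiszM3u26mazN3d3d3YiIh3d4iIiIiIiIiL7//9upq83LqqqZmYiIiJmZiIiIiIiIiJ3//9mHmru5d3dmd4iIiaqpiIiIiIiIiInN7adVaIiYZVVFZoiIiaqYiIiIiIiIiIiJqnU0Vnh2VERFZ4iIiImIiIiIiIiIiIiIdlM0VVVURDRVZoiIiIiIiIiIiIiIiIiIZTM0ZkMzRERVVIiIiIiIiIiIiIiIiIiIdkRWd2VEVVVVQ4iIiIiIiIiIiIiIiIiIh3d3eIh3ZmZlRIiIiIiIiIiIiIiIiIiIiIqoeImIZmZmd4iIiIiIiIiIiIiIiId2Voqpd4h2ZmVmeIiIiIiIiIiIiIiIiIZCE2qpdmVVZ3ZVZ4iIiIiHiIiIiIiIiIYxAmmoZURFeIZUVniIiIdmeIiIiIiIiIh1RWiHVDRXmpdmZmd4h3ZmeIiIiIiIiImYd2ZVVVaJqZiIiFZnd2Z4iIiHiIiIiIiHZkM1d3iZh3iaqmZ3d3iJiIdmeIiIiIdUQyI2iIh3ZmiaqoiJmZmpiHVEaIiIiIUzIiNHiIh2Z4q6qZmqq7uph2VWZ4iIiGMiI0V4iIh4irzLqZmqvMuYd2ZneIiIhiESM1eZiIiImszLqZmaq7qHd3eIiIiIYgATNGiZiIdmeJmZiJmZmpiIiIiIh4iGIAAkVniYiHVERmd3d5mpmYd4iJmYdndzAAJXiJmYh1Q0aIiIiKq6qHd4iJmYdmZTETV5qZmIdlVXm7u6qru7qHZ3iJmYdmVVZniauodmVWeJq7y7u7u6qHd3d3d3ZmZomqmaqXZURXq6mZmZmcuqmYh3ZlVWZmZ4q6mIiHVERXq7l3eIiMupmZmHdUNFZmd4q7l2VmZmZWiql2d4h7qYmZmIdlRWZ3eJq7qGVnd4hmeZh3eIiKqYmZmYh2Vnd4iJmrqGZniJh2eJiHiJmQ=="/>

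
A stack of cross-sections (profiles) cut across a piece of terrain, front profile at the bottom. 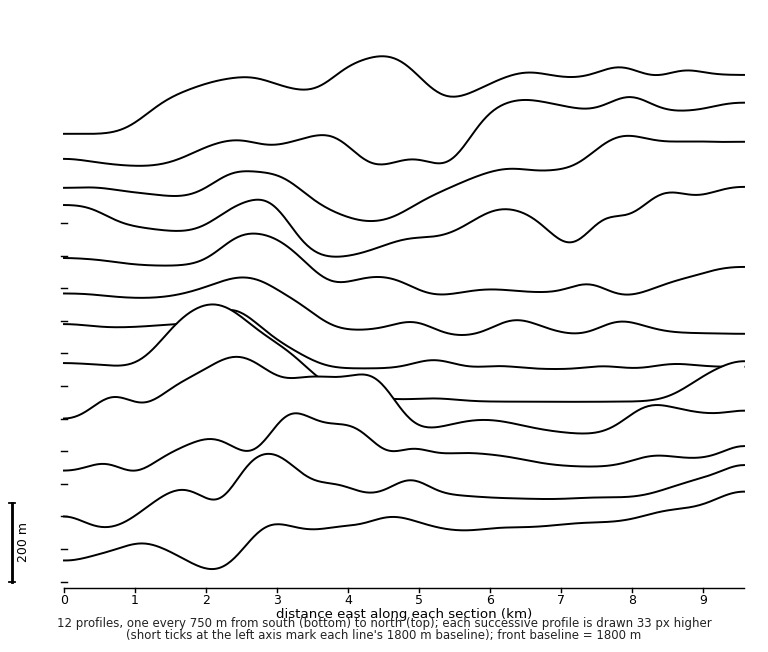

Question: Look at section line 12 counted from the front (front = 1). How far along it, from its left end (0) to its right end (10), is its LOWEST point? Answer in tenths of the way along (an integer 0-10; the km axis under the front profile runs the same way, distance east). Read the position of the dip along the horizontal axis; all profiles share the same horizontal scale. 0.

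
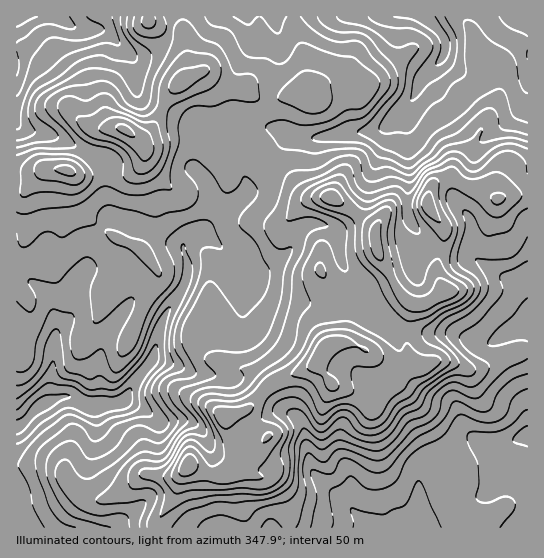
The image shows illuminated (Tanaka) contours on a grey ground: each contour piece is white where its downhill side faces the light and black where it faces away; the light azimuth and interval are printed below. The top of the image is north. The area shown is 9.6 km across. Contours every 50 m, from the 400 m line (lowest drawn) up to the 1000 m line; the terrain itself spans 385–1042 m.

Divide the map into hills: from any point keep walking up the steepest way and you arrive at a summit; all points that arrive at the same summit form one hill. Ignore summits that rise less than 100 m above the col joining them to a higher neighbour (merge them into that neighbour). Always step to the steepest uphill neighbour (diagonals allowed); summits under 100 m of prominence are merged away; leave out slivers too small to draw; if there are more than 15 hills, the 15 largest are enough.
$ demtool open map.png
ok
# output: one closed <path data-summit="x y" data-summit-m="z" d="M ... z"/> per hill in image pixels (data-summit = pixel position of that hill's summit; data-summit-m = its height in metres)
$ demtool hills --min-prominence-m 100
<path data-summit="326 349" data-summit-m="1042" d="M114 216l-5 1-8 8-10 17-4 24-11 19-3 25-16 22-4-22-6-16-20-14-11 1 1 247 511-1-1-200-12 2-28 15-12-1-22-10-24 0-15-4-25-2-21-16-13-29-14-20-6-31-5-4-8-3-13 0-6 3-6 6-6 16-10 10-26 14-12 2-9-4-5-5-5-15-10-10-11-6-5-2-8 4-7 10-14-6-35-18z"/><path data-summit="125 130" data-summit-m="961" d="M425 16l-408 0-1 107 10 8 32 6 44 23 3 10 0 27 4 16 6 4 19 6 35 18 14 6 7-10 9-4 5-4 4-10 0-30-13-18 0-4 10-14 2-8 3-4 25-17 43 4 16 8 15 3 38-7 28-1 8-3 25-22 13-27 23-24 1-14-6-11z"/><path data-summit="375 239" data-summit-m="1018" d="M527 16l-101 0 17 19 2 6 0 10-2 7-22 21-9 22-13 14-16 13-8 3-28 1-36 7-16-3-10 3-40 32 0 23-46 40 15 7 10 10 5 15 5 5 9 4 8 0 30-16 10-10 6-16 6-6 6-3 13 0 8 3 5 4 4 12 1 15 5 12 10 12 13 29 15 13 10 4 21 1 15 4 24 0 28 11 10-1 24-14 12-2 1-46-21-2-17-10-17-12-2-6 0-29-16-24 1-9 16-26 7-21 28-19 12-12 8-16z"/><path data-summit="67 170" data-summit-m="914" d="M17 124l-1 155 11 1 20 14 6 16 4 22 16-22 3-25 11-19 4-24 10-17 11-10-5-9-3-44-46-25-32-6z"/>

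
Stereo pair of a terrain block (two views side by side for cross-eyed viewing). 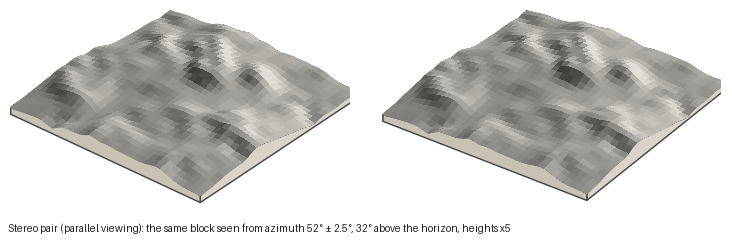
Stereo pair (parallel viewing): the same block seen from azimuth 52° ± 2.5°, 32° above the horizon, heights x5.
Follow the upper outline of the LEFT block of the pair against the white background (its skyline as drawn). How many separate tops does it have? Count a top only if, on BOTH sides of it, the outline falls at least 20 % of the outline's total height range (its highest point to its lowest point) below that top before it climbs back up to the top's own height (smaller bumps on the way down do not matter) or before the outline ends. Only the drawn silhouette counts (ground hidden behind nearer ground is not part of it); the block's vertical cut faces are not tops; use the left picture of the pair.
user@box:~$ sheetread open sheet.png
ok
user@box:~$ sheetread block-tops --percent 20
1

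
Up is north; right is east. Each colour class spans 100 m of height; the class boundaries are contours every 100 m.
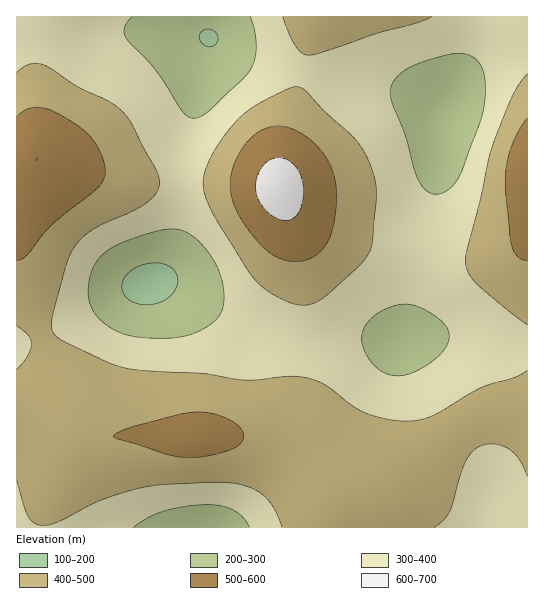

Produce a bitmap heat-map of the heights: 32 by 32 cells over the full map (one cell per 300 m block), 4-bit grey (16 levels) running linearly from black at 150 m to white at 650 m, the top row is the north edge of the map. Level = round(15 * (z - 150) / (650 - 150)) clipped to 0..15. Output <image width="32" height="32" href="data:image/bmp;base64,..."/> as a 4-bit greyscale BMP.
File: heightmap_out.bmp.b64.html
<image width="32" height="32" href="data:image/bmp;base64,Qk12AgAAAAAAAHYAAAAoAAAAIAAAACAAAAABAAQAAAAAAAACAAATCwAAEwsAABAAAAAAAAAAAAAAABEREQAiIiIAMzMzAERERABVVVUAZmZmAHd3dwCIiIgAmZmZAKqqqgC7u7sAzMzMAN3d3QDu7u4A////AHiHdlVEMzRWiaqpmZiHdneIiId2ZVVVZ4mqqqqZh3ZniJmYiHd3d3iZqqqqqYh2d4maqZmZmZmZmaqqqqmId3eJqqqqqruqqpmqqqmZiHd4iaqqq7u7u6qpmZmZmIiIiJmqqqq7u7uqmZmYiIiIiIiZqqqqqqqqmZmYh3d3eIiIiZmZmZmZmYiIiHdmZmd4iIiZmYiIiId3d3dmVVVmd3h4iId3dmZmZ3d2ZUREVWZ3eId2ZVVVVmZmZlVDNEVWZ4h3ZURERFVWZ2ZVRERFVneIdlQyIjRFZnd3ZVREVWd4mYZTIREjRWeIh3ZVVVZ3iamGUyERI0V4mZh3ZmZneJqqh1QyEiNWiaqpiHZmZ4mquphlQzM0Z5q8uph3ZmeJq7uph2VURXis3cuYd2ZmiavLupiHZmaKve3LqXZlVnmrzMuqmHdnis7u26mGVVV4rN3cuqmHd5ve/tupdlRFaKzd3Luph2eKzu3LmHZURFis3dy6mHZmir3cuph2VDRXrM3Luph2Vniry6mHZUMzRpu8uqmHZVVniamYdmVDIkWKqqmId2VEVniIh2ZVQyI1eZmId2ZUQ0RWeHdlVEMzNWiIh2ZlVDMzRnd3ZlVEQ0Vnd3ZlVUMyI0V3d3ZmVVRVZ3d2ZVRDIiJFeIiHd2ZlVmd3dmVUQyIjRniZmIiHdmZ3"/>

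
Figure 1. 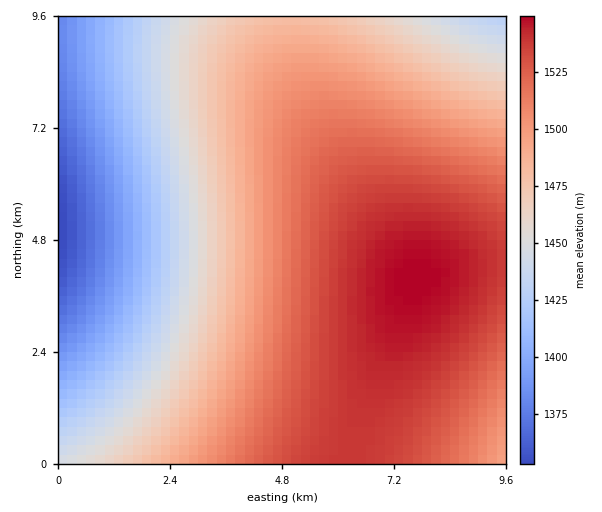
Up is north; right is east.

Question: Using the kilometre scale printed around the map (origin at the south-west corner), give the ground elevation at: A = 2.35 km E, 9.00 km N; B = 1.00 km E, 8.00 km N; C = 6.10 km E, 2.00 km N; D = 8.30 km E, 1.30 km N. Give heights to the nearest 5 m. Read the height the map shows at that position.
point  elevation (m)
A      1445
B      1405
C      1540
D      1530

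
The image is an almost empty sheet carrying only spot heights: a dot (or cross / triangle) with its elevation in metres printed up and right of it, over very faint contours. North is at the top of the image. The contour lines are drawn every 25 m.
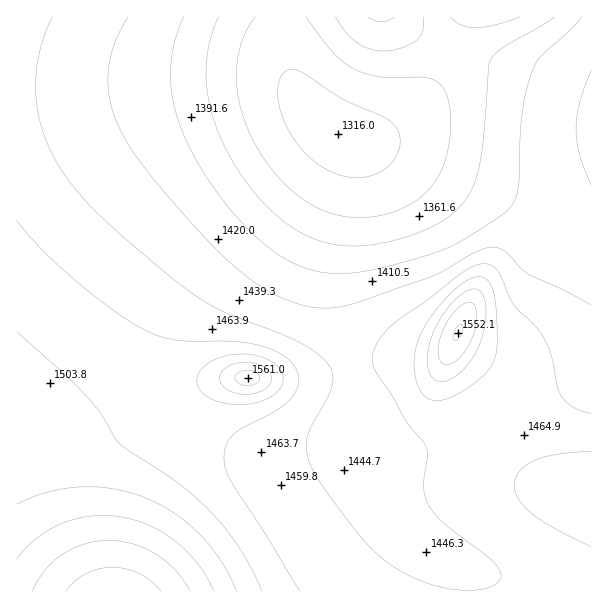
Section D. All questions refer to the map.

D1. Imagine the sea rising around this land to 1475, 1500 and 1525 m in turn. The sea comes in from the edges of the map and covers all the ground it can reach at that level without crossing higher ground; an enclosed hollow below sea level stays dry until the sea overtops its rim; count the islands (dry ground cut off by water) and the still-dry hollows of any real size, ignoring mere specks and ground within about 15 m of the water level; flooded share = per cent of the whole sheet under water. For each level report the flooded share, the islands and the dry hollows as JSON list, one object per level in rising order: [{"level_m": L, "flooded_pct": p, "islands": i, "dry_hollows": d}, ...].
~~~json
[{"level_m": 1475, "flooded_pct": 75, "islands": 1, "dry_hollows": 0}, {"level_m": 1500, "flooded_pct": 87, "islands": 2, "dry_hollows": 0}, {"level_m": 1525, "flooded_pct": 94, "islands": 2, "dry_hollows": 0}]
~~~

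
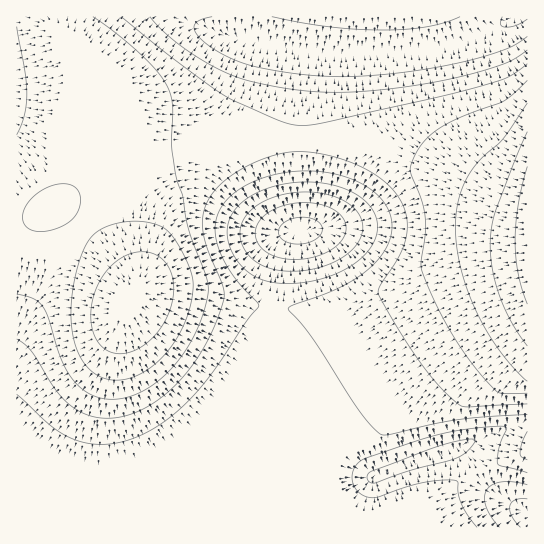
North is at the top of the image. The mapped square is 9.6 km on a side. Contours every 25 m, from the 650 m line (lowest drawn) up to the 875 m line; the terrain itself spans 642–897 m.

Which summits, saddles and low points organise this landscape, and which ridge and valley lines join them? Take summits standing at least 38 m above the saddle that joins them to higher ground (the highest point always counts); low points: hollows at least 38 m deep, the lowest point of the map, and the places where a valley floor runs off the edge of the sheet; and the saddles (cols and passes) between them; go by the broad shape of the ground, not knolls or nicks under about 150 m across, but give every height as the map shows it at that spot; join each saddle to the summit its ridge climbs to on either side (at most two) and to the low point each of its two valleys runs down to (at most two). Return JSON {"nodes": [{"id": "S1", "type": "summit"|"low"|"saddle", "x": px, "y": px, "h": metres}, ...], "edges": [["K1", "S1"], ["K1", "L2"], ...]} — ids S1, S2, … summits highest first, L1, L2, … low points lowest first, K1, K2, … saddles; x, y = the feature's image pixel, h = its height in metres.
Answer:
{"nodes": [
{"id": "S1", "type": "summit", "x": 527, "y": 234, "h": 897},
{"id": "S2", "type": "summit", "x": 130, "y": 297, "h": 871},
{"id": "L1", "type": "low", "x": 301, "y": 230, "h": 642},
{"id": "L2", "type": "low", "x": 527, "y": 515, "h": 663},
{"id": "L3", "type": "low", "x": 518, "y": 17, "h": 695},
{"id": "K1", "type": "saddle", "x": 85, "y": 227, "h": 824},
{"id": "K2", "type": "saddle", "x": 294, "y": 142, "h": 776},
{"id": "K3", "type": "saddle", "x": 271, "y": 307, "h": 749}],
"edges": [["K1", "S2"], ["K1", "L1"], ["K1", "L2"], ["K2", "S1"], ["K2", "S2"], ["K2", "L1"], ["K2", "L3"], ["K3", "S1"], ["K3", "S2"], ["K3", "L1"], ["K3", "L2"]]}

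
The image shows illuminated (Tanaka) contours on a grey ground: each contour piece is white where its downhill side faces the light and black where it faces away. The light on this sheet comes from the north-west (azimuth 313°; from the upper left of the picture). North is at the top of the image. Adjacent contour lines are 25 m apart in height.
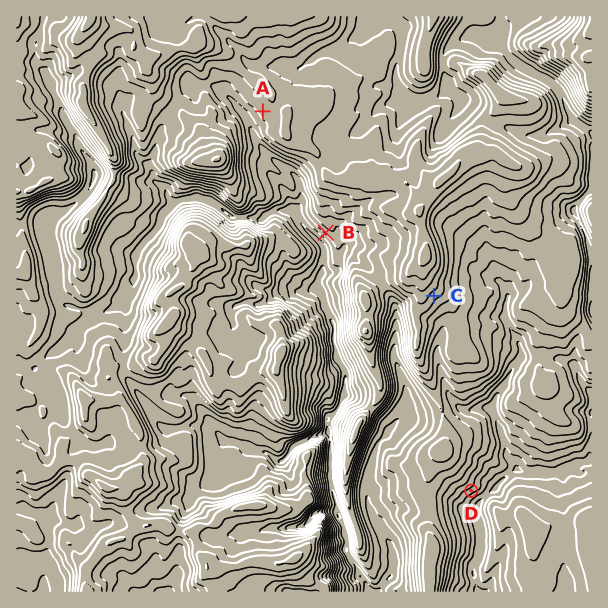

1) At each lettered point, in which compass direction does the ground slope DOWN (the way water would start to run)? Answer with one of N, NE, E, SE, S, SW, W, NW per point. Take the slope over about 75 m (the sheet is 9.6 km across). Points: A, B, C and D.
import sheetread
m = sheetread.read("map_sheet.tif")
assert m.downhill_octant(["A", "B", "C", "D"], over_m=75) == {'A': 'SW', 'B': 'SW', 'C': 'SE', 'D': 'SE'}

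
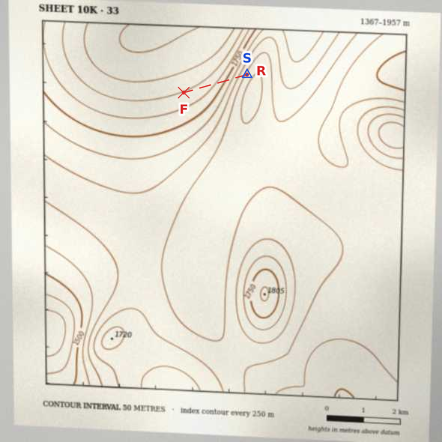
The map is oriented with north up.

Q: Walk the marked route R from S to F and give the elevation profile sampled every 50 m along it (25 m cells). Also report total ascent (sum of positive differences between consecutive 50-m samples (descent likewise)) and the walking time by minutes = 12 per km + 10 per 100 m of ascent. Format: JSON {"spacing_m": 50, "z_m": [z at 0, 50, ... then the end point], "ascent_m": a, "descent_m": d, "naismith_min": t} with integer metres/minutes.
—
{"spacing_m": 50, "z_m": [1586, 1597, 1610, 1623, 1638, 1652, 1667, 1682, 1697, 1711, 1725, 1738, 1750, 1761, 1771, 1780, 1789, 1796, 1803, 1809, 1814, 1819, 1823, 1827, 1830, 1833, 1835, 1837, 1839, 1841, 1842, 1843, 1844, 1845, 1846, 1846, 1846], "ascent_m": 261, "descent_m": 0, "naismith_min": 47}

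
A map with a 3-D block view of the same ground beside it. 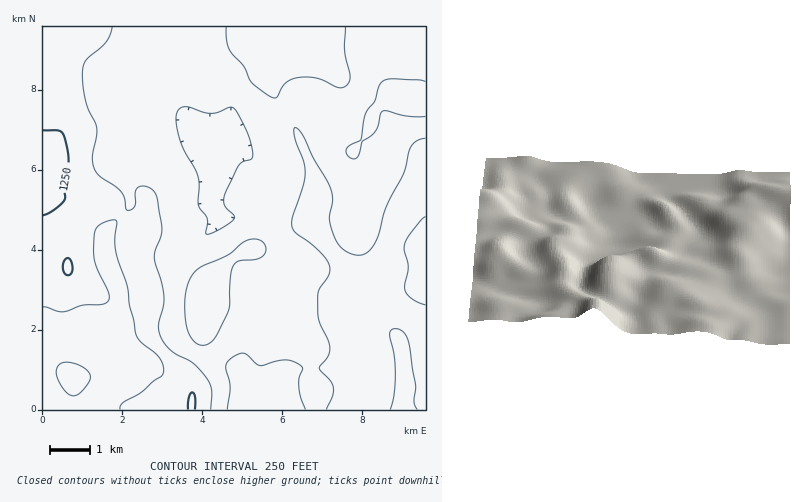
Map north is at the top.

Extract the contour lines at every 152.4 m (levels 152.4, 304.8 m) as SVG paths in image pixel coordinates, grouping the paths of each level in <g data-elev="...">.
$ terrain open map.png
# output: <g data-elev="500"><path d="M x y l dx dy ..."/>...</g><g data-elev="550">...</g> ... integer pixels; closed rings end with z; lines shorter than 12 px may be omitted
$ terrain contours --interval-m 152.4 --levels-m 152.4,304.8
<g data-elev="152.4"><path d="M390 410l4-16 1-22-1-18-4-20 2-4 4-1 8 3 4 10 8 44-2 16 3 8"/><path d="M426 305l-13-5-8-8 0-6 3-20-4-18 1-6 3-6 12-15 6-4"/></g><g data-elev="304.8"><path d="M211 410l1-20-5-12-15-15-16-9-6-5-7-7-4-10 0-8 5-26-2-14-8-26 1-6 6-14 1-8-6-36-8-7-4-1-6 1-3 5 0 14-3 4-4 0-2-2-1-10-3-6-6-6-17-10-6-10-1-11 5-27-11-28-3-16 0-16 4-8 19-19 6-15"/><path d="M71 396l5-1 6-4 7-9 1-6-3-6-7-4-10-3-6-1-6 5-1 9 7 13z"/><path d="M198 344l6 1 4-1 8-8 13-28 1-30 3-12 5-5 18-2 7-3 3-4 0-4-5-8-9-1-8 2-16 14-28 13-9 8-6 18 0 24 5 17 4 6z"/><path d="M42 307l22 5 18-7 20-1 6-2 1-4 0-6-15-32 0-24 2-8 4-4 10-4 6 0-1 20 1 10 11 36 2 18 7 30 5 8 17 14 4 6 2 8-2 6-8 5-14 12-17 9-2 4-1 4"/><path d="M426 81l-8-1-26-1-6 1-4 2-4 6-3 13-10 13-4 26-13 6-2 4 0 4 6 4 2 1 4-2 4-15 10-7 4-6 4-15 2-3 6 0 20 5 18 0"/></g>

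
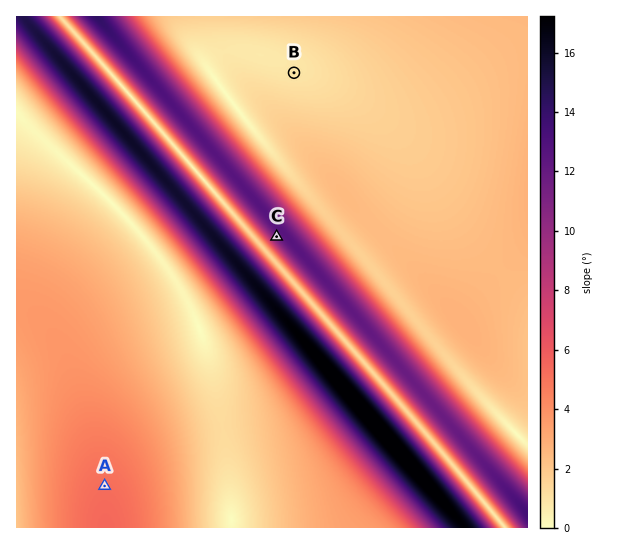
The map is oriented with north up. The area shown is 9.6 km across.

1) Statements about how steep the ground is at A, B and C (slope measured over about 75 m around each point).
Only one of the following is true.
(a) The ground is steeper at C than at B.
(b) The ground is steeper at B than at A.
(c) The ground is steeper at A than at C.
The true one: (a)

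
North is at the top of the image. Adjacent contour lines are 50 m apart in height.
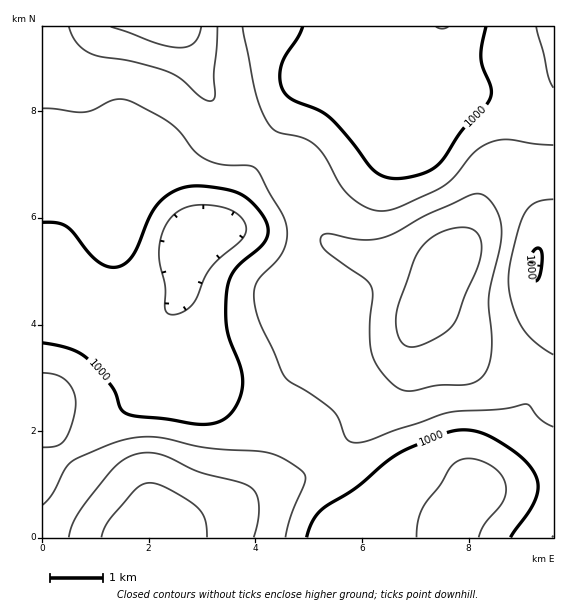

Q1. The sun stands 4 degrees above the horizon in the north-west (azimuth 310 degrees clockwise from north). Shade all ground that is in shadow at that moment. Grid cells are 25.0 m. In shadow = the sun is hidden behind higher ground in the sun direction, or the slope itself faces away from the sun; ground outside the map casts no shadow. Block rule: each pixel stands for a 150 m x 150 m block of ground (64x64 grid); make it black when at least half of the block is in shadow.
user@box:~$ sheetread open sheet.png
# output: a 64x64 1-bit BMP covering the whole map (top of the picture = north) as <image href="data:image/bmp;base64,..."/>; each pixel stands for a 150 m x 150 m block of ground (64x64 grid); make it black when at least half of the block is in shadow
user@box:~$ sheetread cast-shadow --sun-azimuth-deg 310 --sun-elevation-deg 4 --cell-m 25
<image width="64" height="64" href="data:image/bmp;base64,Qk0+AgAAAAAAAD4AAAAoAAAAQAAAAEAAAAABAAEAAAAAAAACAAATCwAAEwsAAAIAAAAAAAAA////AAAAAAAAAAQP/AAAAAAAAA/8AAAAAAAAB/4AAAAAAAAH/4AAAAAAAAP/4AAAAAAAAf/wAAAAAAAAH/8cAAAAAAAH//8AAAAAAAP//4AAAAAAAf//gAAAAAAA//+AAAAAAAB//4AAAAAAAH//AAAAAAAAP/8AAAAAAAAP/4AAAAAAAAP/gAAAAAAAAf+AAAAAAAAAD8AAAAAAAAABgAAAAAAAAAAAAAAAAAAAAAAAAAAAAAAAAAAAAAAAAAAAAAAAAAAAAAAAAAAAAAAAAAAAAAAAAAB+AAAAAAAAAf8AAAAAAAAH/wAAAAAAAB//AAAAAAAAH/8AAAAAAAAf/wAAAAAAAB//AAfAAAAAD/8AH8AAAAAH/wA/4AAAAAf/AD/wAAAAA/8AP/gAAAAB/gA//AAAAAD+AD/+AAAAAP4AH/8AAAAAfAAf/wAAAAA4AA//AAAAAAAAB/8AAAAAAAAD/gAAAAAAAAHwAAAAAAAAAAAAAAAAAAAAAAAAAAAAAAAAAAAAAAAAAAAAAAAAAAAAAAAAAAAAAAAAAAAAAAAAAAAAAAAAAAAAAAAAAAAAAAAAAAAAAAAAAAAMAAAAAAAAABwAAAAAAAAAfAAAAAAAAAH8AAAAAAAAB/4AAAAAAAAf7gAAAAAAAD/PAAAAAAAAf4YAAAAAAAA/AgAAAAAAAD8AAAAAAA=="/>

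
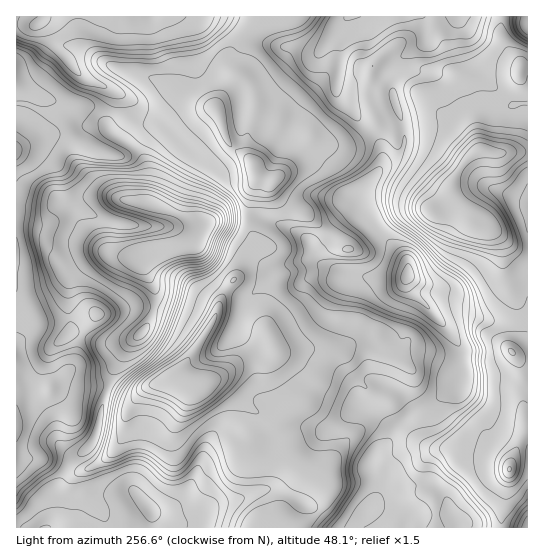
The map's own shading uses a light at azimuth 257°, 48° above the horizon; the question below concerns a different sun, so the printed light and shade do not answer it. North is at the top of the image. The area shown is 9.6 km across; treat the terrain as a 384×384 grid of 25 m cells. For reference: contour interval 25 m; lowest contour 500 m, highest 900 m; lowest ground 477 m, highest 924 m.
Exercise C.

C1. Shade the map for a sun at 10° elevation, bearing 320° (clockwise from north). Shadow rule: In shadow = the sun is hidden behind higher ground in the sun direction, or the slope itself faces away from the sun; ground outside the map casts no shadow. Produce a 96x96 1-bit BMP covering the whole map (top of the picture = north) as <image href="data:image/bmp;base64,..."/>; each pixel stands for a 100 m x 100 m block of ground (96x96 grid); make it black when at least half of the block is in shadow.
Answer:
<image width="96" height="96" href="data:image/bmp;base64,Qk2+BAAAAAAAAD4AAAAoAAAAYAAAAGAAAAABAAEAAAAAAIAEAAATCwAAEwsAAAIAAAAAAAAA////AAAAAAAAAAAAAAAB/4AAAA8wAAAAAAAAf8AAAA/8AAAAAAAAP8AAAA/+AAAAAAAAP8AAAAf/AAAAAAAAH8AAAAf/gAAAAAAAH8AAAAP/wAIAgAAAD8AAAAP/wY+DwAAAB4AAAAf/z/+H4AAAA4AAAA9/z//H4AAAA4AAAA8fh//H4AAAB8AAAAcPgf/D4AAAB8AAAAMDgH+B8AAAB+AAAAMAAD+B8AAAA+AAAAAAHA8A8AAAAfAAAAAAPgAAeAAAAfAAAAGAPwAAfAAAAPAAAAAGPwAAfwAAAGAAAAAGHwAB/4AAAAAAAAAADwAB/8AAAAAAAAAADwAB/8AAAAAAAAAAB4AA/+AAAAAAAAAAB4AA/+AAAAAAAAAAB4AAf+AAAAAAAAAAB4AAH/AAAAAAAAAAA4AAD/AAAAAAAAAAAAAAB/AAAAAAAAAAAAAAAfAAAAAEAAAAAwAAAGAAAAAEAAAABgAAAAAAAAAAAAAAAAAAAAAAAAAAAAAAAAAAAAAAAAAAAAAAAAAAPAAAAAAAAAAEAAgAPgAAAAAAAAAPA/4AHwAAAAAAAAAPB/4AH4AAAAAAAAAHA/8AD4AAAAAAAAACA/+AB8AAAAAAAAAAAf+AB4AAAAAAAAAAAHOAA4AAAAAAAAAAAAGAA4AAAAAAAAAAAAAAAYAAAAAAAAAAAAAAAAAAAAAAAAAAAAAAAAAAAAAAAAAAAAAAAOAAAAAAAAAAAAAAAGAAAAMAAAAAAAAAACAYAAOAAAAAAAAAAAAIAOPAAAAAAAAAAAAAB/PAAAAAAAAAAAAAH/PAAAYAAAAAAAAcH/PgA/8AA8fwAAAYA8PgH/8AB//4AAAAAAHAP/4AB//8AAAAAAAAf/AQB//+AAAAAAAAAAAwA//8AAAAAAAAAAA4AIAAAAAHAAAAAAA4AAAAGAAAAAAAAAA4AAAYfAAAAAAAAAA+AAP8/ABAAAAAAAA/gB/9/AfwHgAAAAA/+H/74A/8f4AAAAA//P/xnAH//8AAAAAf/f/wPAD//+AAAA4f///geAB9/+AAAB8f///AAAA4f/AAAB8H//+AAAAAH/AAAB/Af/+AAAAAB/AABA/AP/+AAAAAAfAAAA/APwIAAAAAAHAAAA8AAAAAAAAAAAAAAAAAAAAAAAAAAAAAAAAAAAAAAAAAAAAAAAAAAAAAAAAAAAAAAAAAAAAAAAAAAAAAAAAAAAAAAAAAAAAAAAAAAAAAAAAAAAAAAAAAAAAAAAAAAAAAAAAAAAAAAAAAAAAAAAAAAAAAAAAAAAAAAAAAAAAAAAAAAAAAAAAAAAAAAAAAAAAAAAAAAAAAAAAAAAAAAAAAAAAAAAAAAAAAAAAAAAAAAAAAAAAAAAAAAAAAAAAAAAAAAAAAAAAAAAAAAAAAAAAAAAAAAAAAAAAAAAAAAAAAAAAAAAAAAAAAAAAAAAABwAAAAAAAAAAAAAD/4AAAAAAAAAAAAAH/4AAAAAAAAAAAAAH/8AAAAAAAAAAAAAA/8AAAAAYAAAAAAAAH8AAAAA4QAAAAAAAD8AAAAA4="/>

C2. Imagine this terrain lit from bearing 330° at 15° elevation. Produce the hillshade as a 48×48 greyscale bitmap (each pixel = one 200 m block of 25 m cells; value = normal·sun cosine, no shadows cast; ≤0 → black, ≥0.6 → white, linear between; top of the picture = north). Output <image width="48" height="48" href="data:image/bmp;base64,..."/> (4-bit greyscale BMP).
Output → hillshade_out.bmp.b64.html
<image width="48" height="48" href="data:image/bmp;base64,Qk32BAAAAAAAAHYAAAAoAAAAMAAAADAAAAABAAQAAAAAAIAEAAATCwAAEwsAABAAAAAAAAAAAAAAABEREQAiIiIAMzMzAERERABVVVUAZmZmAHd3dwCIiIgAmZmZAKqqqgC7u7sAzMzMAN3d3QDu7u4A////AEVFZ2ZmZ4h3Z4q6h3eGICZ3d3d3ZmZ1ECVVZmZmZnd3ZnmrqIeHQARnd3d2ZmVlIANWZmZmZmZmZmd5qYdmYwFWd2ZmZlVlMQA1VVVmZmVEZmVVZ3ZVZRFGZ3ZmVVZkMhACVTI0RVQhRmZURFZmZkNGZmZVRFd1ElIBV3MAE0QgJndlVVZndkNWZnZFVWeIUmZDR6pAATRCFGd2Zmd3h1I2dndlZneKhFZlM2ylIjVUI2d3d3d3iHMUZ3iIh3eKlkVEMRnIVVZUM1d3ZmdmeIYzV4ibuXd4l1VDQgXJVWZTIkZmZmVVVohkRoiKzJd3iGZUVCS7ZFVTACVmZmZURGd2VGeIrMl3iGZlZTOshDNEIAJWZnZlREZmZUVni9yHiGZmZUONx0NFUwAlZmZmVEVmZlRGeLuXeGZ3ZUR9/qdmdkETVVZmVURWZlRFZ5qXd2aIdkRq//2oiYZEVUVmVURVVVVEZ4mHZmaKmFVoz//reKp2ZlRWZURFVmVEV5mGVmVpuWZnnf/+lGqYdmVmZmVVZmZVZ4mYdmU1iWNFau/d1SaYd2Znd3dmZ3Znd4iZl3ZDV1ECJK7r2yJoh3ZneHd3eJiIiImYh3ZVZ2QSIWzrrXJYiHZneIiJmqqYeJmHd2ZmeIhlVFrcm7RHiHd3eZqpqqmHeJh2ZmZniaqYd3nNmbdGd3eHiaqYial3eId2ZmVWiamZmZm9yqlEZ2V3d4iGVpqHZmd2ZlVWeImZqqvO/tp1ZmVWVWZmQ2mGRFdmZlVWZniIiJzv//yXZmVVQyI0QkdkM1ZURVVVZlZmVni97/6XZlRWVDIkQiRTMzMzNEVFZTIzIjRXjP+3ZmVVZnZmUxIjIhEiNERVVUEREBI0aO/Yd3ZEV4iHZCEiMzRDRDNWVlRFZmZlVp7ZdmUzRoh3ZDMzVmZmZENWZmaKqql1MjioVVVVVnd3d3ZmZ3d3ZUM1ZmVnh2VCERNlMjVmVWZ4mauXZ4iHZkISNFQiISIiERNmQxJDITV4q73JdmdlRVMAEjMAABIiIjWHZkIzEABHrLvcllVCJEQyEQAAACMzNFZ4d4ZVUxAEi7q9x0MyETRVQhEREjNFVmZ5h5h2ZkMSWKqb22REIlVmVFZ3ZEVWZmV5mHh2ZmVERomJvbiIdXZmZneHZlZmZmZ4d2Z2ZndlVniHnNuqqId2ZmZmZmZmZmZnZmZ3d4h2Znh3ebuqmXd2ZVVXeHdndmZndmZ3eIh3Z3d3d4mIiGZmZmZ4iHdniHZnd3d3eId3Z3d3d3d3d2Z3iZmId3dniZdmd3d3d4d3Z4iHd3d2ZWZ3iahlVmd3eJhmZneIdod2ZomYd3d3ZWaIiIZVZ4h3d3h2ZneIh4h2Z4mZiHd3dmeId4iJqqqZiHd3d3dniImYZ4maqZh4iZmId5q7zMzLu5d3ZndVeIqqhmiqurqHm7uYiJqqqqvMzcp2ZDQzV4mquGZ5mruoipmZiIiHiIiZq9ynZDIRJXiJqpd3iZqnZ2eZiHd3d3d4iby4ZUMQFGd4mqh3eIqnVA=="/>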